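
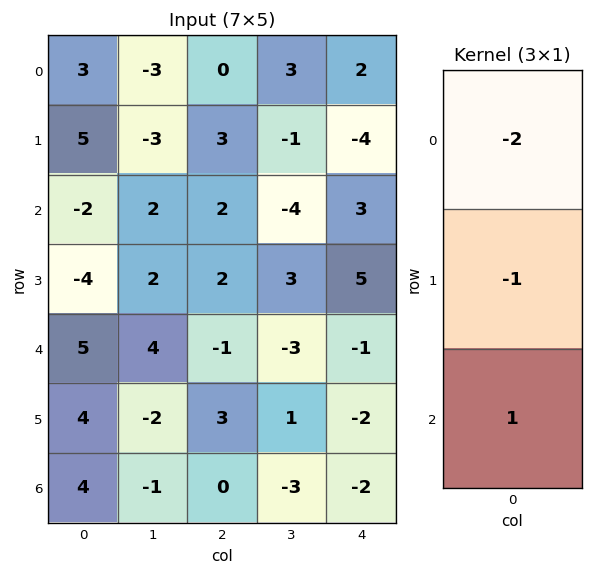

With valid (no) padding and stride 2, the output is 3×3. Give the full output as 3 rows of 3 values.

Output[0,0]: The receptive field on the input at this output position is [3 / 5 / -2]. Elementwise product with the kernel and sum: 3·-2 + 5·-1 + -2·1.

-13 -1 3
13 -7 -12
-10 -1 2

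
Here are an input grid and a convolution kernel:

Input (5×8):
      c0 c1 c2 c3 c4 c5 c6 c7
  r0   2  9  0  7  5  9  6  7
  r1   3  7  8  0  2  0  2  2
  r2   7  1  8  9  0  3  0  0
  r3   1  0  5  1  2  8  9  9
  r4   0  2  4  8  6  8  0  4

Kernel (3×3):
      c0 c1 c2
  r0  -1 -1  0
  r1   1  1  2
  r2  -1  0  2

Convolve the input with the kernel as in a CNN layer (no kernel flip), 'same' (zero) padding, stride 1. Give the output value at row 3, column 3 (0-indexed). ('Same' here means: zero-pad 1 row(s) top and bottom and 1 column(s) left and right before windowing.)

1

The receptive field on the zero-padded input at this output position is [8 9 0 / 5 1 2 / 4 8 6]. Elementwise product with the kernel and sum: 8·-1 + 9·-1 + 5·1 + 1·1 + 2·2 + 4·-1 + 6·2.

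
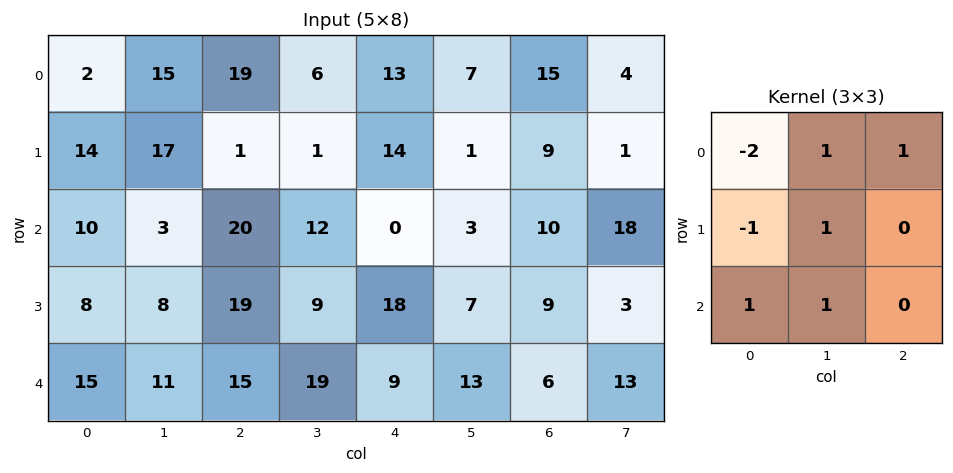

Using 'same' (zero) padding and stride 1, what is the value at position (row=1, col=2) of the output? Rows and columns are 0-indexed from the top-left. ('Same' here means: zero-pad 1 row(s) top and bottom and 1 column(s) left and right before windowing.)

2

The receptive field on the zero-padded input at this output position is [15 19 6 / 17 1 1 / 3 20 12]. Elementwise product with the kernel and sum: 15·-2 + 19·1 + 6·1 + 17·-1 + 1·1 + 3·1 + 20·1.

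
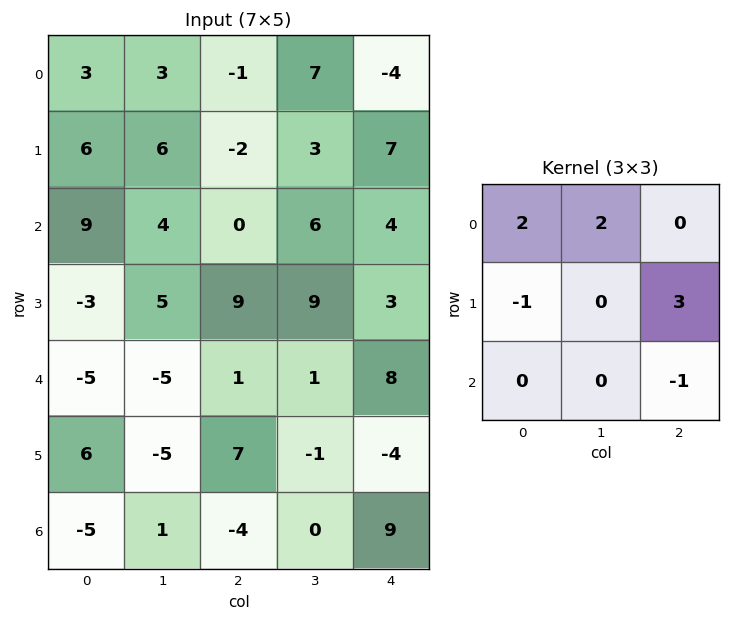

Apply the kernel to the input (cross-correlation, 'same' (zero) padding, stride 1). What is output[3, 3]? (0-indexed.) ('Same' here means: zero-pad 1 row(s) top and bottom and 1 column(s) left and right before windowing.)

The receptive field on the zero-padded input at this output position is [0 6 4 / 9 9 3 / 1 1 8]. Elementwise product with the kernel and sum: 0·2 + 6·2 + 9·-1 + 3·3 + 8·-1.

4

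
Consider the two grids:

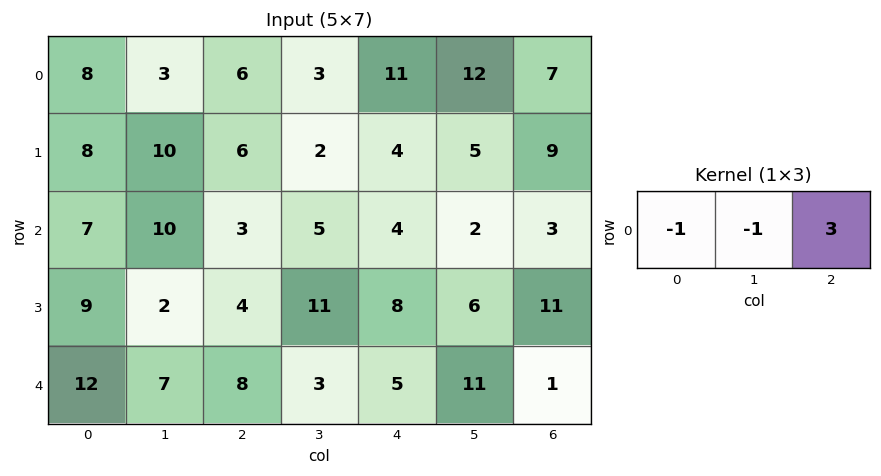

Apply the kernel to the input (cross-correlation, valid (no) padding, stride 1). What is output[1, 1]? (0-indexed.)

-10

The receptive field on the input at this output position is [10 6 2]. Elementwise product with the kernel and sum: 10·-1 + 6·-1 + 2·3.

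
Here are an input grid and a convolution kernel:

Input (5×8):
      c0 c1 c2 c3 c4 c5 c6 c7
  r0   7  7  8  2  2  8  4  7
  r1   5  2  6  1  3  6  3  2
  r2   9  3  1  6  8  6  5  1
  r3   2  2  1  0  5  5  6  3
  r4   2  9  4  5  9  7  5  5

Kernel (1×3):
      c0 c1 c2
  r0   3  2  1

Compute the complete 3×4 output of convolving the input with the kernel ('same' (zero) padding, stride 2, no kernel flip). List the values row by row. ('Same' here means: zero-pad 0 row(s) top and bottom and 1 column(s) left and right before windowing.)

Output[0,0]: The receptive field on the zero-padded input at this output position is [0 7 7]. Elementwise product with the kernel and sum: 0·3 + 7·2 + 7·1.

21 39 18 39
21 17 40 29
13 40 40 36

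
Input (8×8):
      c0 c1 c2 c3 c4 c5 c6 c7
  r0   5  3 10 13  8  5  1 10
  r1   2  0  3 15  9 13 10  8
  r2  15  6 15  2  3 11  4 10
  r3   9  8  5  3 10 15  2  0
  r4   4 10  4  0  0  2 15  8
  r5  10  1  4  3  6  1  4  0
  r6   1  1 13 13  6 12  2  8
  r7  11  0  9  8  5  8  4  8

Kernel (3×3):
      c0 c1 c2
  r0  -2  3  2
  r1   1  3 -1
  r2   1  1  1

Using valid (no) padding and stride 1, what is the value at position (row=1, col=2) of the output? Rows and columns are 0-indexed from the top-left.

The receptive field on the input at this output position is [3 15 9 / 15 2 3 / 5 3 10]. Elementwise product with the kernel and sum: 3·-2 + 15·3 + 9·2 + 15·1 + 2·3 + 3·-1 + 5·1 + 3·1 + 10·1.

93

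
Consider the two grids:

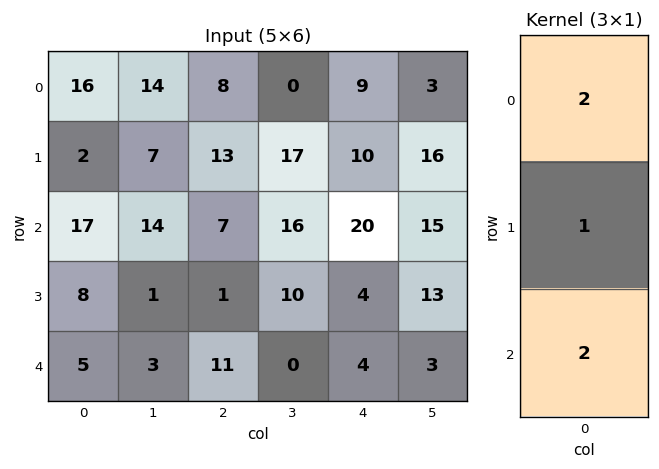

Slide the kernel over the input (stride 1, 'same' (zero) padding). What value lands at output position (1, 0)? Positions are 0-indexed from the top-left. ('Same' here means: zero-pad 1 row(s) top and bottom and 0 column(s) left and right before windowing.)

The receptive field on the zero-padded input at this output position is [16 / 2 / 17]. Elementwise product with the kernel and sum: 16·2 + 2·1 + 17·2.

68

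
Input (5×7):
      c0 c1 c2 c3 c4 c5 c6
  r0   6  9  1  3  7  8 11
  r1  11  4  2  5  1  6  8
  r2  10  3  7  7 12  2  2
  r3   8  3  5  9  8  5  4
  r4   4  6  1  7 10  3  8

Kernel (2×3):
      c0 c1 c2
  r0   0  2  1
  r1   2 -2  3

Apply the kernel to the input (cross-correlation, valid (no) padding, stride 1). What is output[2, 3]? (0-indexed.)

43

The receptive field on the input at this output position is [7 12 2 / 9 8 5]. Elementwise product with the kernel and sum: 12·2 + 2·1 + 9·2 + 8·-2 + 5·3.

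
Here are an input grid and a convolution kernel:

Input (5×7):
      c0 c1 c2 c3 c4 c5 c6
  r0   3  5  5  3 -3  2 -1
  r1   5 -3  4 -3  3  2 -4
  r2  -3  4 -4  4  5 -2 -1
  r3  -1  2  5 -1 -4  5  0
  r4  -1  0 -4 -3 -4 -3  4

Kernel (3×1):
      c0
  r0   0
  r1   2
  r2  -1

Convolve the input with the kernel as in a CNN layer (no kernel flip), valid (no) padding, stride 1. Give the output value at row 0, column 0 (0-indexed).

The receptive field on the input at this output position is [3 / 5 / -3]. Elementwise product with the kernel and sum: 5·2 + -3·-1.

13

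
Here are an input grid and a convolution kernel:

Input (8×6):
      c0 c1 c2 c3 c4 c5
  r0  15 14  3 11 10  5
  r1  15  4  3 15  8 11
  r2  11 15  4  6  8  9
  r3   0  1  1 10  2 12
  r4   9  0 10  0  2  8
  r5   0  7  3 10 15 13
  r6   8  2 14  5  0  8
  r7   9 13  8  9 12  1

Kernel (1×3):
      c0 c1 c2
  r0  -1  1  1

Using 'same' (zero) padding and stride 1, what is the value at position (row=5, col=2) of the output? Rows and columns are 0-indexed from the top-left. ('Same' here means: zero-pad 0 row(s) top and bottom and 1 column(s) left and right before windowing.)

6

The receptive field on the zero-padded input at this output position is [7 3 10]. Elementwise product with the kernel and sum: 7·-1 + 3·1 + 10·1.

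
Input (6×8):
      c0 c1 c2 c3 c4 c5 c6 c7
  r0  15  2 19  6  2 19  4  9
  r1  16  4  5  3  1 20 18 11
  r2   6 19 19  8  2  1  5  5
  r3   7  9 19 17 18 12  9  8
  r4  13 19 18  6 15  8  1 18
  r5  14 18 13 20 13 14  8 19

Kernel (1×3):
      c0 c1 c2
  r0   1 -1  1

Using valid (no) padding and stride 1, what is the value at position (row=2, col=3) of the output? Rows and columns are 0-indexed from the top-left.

The receptive field on the input at this output position is [8 2 1]. Elementwise product with the kernel and sum: 8·1 + 2·-1 + 1·1.

7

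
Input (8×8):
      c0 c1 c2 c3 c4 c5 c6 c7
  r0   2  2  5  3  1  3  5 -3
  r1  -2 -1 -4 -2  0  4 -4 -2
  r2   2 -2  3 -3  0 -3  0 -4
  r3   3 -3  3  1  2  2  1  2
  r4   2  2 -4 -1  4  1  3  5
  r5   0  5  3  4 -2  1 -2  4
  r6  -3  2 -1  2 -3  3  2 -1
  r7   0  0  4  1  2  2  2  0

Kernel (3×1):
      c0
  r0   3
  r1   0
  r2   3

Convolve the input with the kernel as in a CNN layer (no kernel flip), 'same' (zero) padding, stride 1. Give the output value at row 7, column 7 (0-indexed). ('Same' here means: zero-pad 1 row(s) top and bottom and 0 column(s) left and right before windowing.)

The receptive field on the zero-padded input at this output position is [-1 / 0 / 0]. Elementwise product with the kernel and sum: -1·3 + 0·3.

-3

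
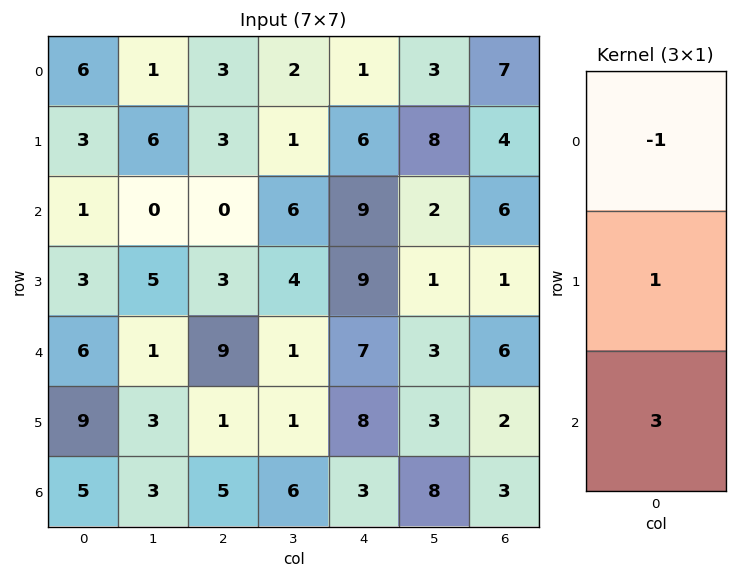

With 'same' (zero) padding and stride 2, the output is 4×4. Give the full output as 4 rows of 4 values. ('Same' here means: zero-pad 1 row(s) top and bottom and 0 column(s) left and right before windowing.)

15 12 19 19
7 6 30 5
30 9 22 11
-4 4 -5 1

Output[0,0]: The receptive field on the zero-padded input at this output position is [0 / 6 / 3]. Elementwise product with the kernel and sum: 0·-1 + 6·1 + 3·3.
Output[0,1]: The receptive field on the zero-padded input at this output position is [0 / 3 / 3]. Elementwise product with the kernel and sum: 0·-1 + 3·1 + 3·3.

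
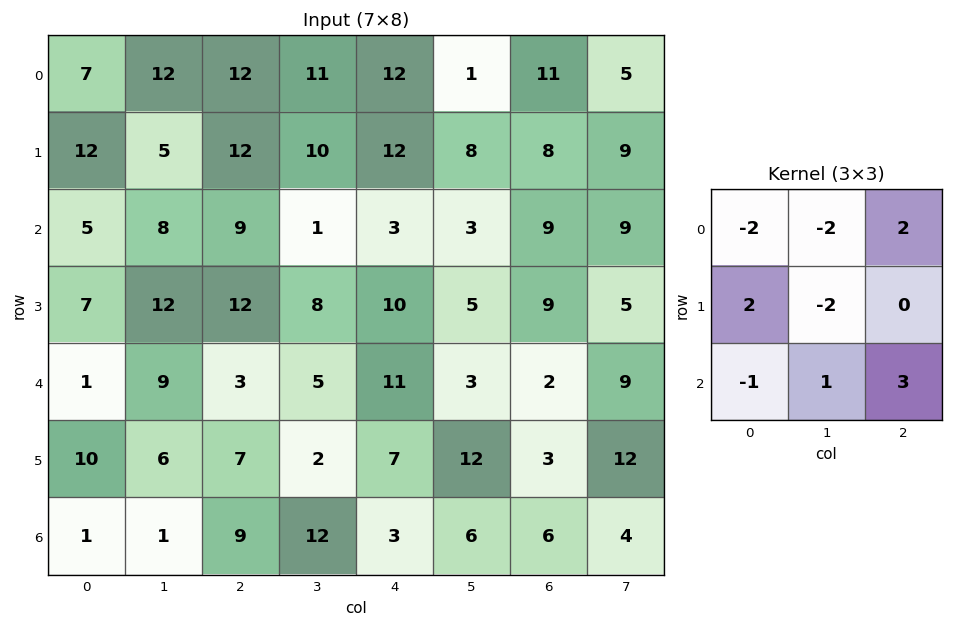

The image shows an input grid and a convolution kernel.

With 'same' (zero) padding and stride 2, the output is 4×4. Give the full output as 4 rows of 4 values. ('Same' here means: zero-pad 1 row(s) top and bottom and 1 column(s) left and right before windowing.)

13 37 24 7
19 8 -15 -7
36 -13 3 11
-10 -38 24 -6

Output[0,0]: The receptive field on the zero-padded input at this output position is [0 0 0 / 0 7 12 / 0 12 5]. Elementwise product with the kernel and sum: 0·-2 + 0·-2 + 0·2 + 0·2 + 7·-2 + 0·-1 + 12·1 + 5·3.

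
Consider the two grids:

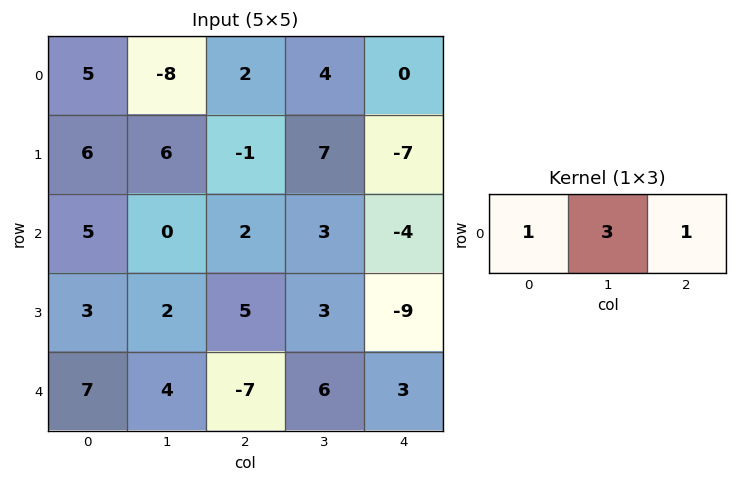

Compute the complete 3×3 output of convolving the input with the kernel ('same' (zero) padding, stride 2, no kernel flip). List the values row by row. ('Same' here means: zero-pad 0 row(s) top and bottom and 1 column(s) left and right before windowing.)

Output[0,0]: The receptive field on the zero-padded input at this output position is [0 5 -8]. Elementwise product with the kernel and sum: 0·1 + 5·3 + -8·1.
Output[0,1]: The receptive field on the zero-padded input at this output position is [-8 2 4]. Elementwise product with the kernel and sum: -8·1 + 2·3 + 4·1.

7 2 4
15 9 -9
25 -11 15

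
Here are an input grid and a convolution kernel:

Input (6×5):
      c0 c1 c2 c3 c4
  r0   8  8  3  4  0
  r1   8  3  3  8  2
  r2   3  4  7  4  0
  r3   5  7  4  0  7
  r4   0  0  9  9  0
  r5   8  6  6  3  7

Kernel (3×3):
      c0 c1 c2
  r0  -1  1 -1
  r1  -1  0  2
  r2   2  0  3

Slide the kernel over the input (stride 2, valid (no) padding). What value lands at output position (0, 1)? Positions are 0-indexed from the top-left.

16

The receptive field on the input at this output position is [3 4 0 / 3 8 2 / 7 4 0]. Elementwise product with the kernel and sum: 3·-1 + 4·1 + 0·-1 + 3·-1 + 2·2 + 7·2 + 0·3.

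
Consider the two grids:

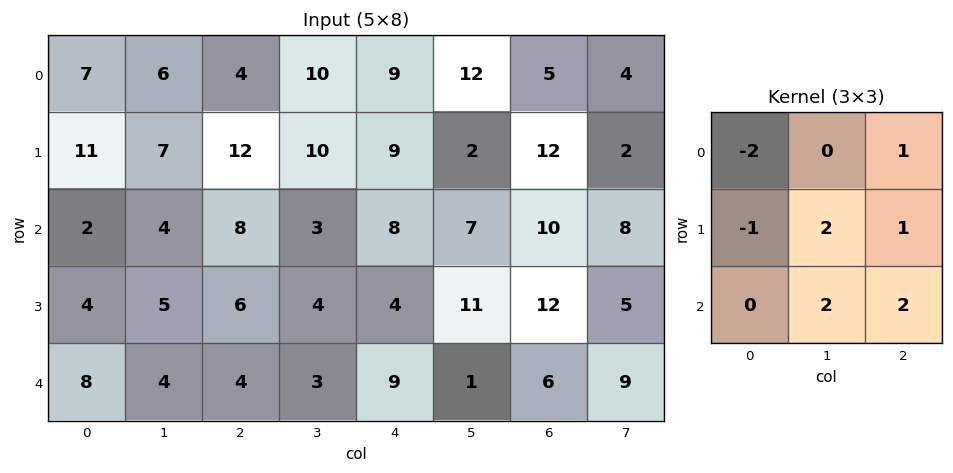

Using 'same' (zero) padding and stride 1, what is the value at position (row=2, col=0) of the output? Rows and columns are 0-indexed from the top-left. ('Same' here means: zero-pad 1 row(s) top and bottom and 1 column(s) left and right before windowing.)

33

The receptive field on the zero-padded input at this output position is [0 11 7 / 0 2 4 / 0 4 5]. Elementwise product with the kernel and sum: 0·-2 + 7·1 + 0·-1 + 2·2 + 4·1 + 4·2 + 5·2.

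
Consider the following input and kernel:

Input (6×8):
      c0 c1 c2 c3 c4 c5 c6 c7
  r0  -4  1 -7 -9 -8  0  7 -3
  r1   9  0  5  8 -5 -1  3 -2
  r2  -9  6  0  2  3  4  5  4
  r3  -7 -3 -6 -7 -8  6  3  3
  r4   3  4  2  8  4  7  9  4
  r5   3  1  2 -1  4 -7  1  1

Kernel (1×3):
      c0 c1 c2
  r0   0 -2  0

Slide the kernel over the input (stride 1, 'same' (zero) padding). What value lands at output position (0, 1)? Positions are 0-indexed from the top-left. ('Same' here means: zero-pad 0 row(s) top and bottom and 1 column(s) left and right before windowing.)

-2

The receptive field on the zero-padded input at this output position is [-4 1 -7]. Elementwise product with the kernel and sum: 1·-2.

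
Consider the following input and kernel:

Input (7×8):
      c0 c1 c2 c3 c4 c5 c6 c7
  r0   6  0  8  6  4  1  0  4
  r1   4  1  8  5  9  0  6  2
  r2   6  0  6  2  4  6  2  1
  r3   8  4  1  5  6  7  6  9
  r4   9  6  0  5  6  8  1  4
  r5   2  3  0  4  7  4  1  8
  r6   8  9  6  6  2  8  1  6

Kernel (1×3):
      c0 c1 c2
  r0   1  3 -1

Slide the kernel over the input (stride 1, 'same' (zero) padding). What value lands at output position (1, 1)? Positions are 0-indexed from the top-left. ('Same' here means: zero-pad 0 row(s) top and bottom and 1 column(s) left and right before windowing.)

The receptive field on the zero-padded input at this output position is [4 1 8]. Elementwise product with the kernel and sum: 4·1 + 1·3 + 8·-1.

-1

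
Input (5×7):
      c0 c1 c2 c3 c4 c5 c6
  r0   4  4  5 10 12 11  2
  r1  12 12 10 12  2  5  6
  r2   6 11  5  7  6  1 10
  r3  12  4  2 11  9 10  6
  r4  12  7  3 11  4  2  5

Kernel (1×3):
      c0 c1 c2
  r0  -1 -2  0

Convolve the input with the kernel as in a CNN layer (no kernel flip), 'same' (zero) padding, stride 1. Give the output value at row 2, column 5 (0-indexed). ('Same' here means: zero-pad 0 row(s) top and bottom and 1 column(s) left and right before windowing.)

-8

The receptive field on the zero-padded input at this output position is [6 1 10]. Elementwise product with the kernel and sum: 6·-1 + 1·-2.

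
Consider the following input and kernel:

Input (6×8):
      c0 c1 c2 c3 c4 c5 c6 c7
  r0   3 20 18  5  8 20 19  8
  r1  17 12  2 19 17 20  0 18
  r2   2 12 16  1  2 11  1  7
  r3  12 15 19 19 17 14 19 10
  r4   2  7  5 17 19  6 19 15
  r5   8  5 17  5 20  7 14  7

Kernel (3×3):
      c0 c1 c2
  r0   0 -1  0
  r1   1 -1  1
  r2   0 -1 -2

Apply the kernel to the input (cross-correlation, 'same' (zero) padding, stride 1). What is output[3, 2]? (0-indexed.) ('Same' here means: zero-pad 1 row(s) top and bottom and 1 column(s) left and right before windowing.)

The receptive field on the zero-padded input at this output position is [12 16 1 / 15 19 19 / 7 5 17]. Elementwise product with the kernel and sum: 16·-1 + 15·1 + 19·-1 + 19·1 + 5·-1 + 17·-2.

-40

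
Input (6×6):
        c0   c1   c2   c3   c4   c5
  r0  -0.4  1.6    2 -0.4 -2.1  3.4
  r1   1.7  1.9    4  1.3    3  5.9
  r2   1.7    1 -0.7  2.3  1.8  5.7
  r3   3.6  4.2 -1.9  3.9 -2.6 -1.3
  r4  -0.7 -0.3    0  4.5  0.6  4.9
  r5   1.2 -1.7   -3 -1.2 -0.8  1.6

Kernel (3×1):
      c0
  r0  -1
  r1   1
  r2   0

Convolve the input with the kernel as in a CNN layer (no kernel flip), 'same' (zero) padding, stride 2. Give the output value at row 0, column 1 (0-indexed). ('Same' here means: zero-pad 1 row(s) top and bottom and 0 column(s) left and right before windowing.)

The receptive field on the zero-padded input at this output position is [0 / 2 / 4]. Elementwise product with the kernel and sum: 0·-1 + 2·1.

2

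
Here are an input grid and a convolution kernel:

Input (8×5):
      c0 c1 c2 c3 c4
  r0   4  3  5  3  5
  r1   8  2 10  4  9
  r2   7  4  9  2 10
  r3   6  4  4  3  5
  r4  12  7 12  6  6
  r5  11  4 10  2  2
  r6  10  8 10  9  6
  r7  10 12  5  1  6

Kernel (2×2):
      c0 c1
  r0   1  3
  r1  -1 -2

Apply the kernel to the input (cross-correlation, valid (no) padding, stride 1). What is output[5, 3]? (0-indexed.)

-13

The receptive field on the input at this output position is [2 2 / 9 6]. Elementwise product with the kernel and sum: 2·1 + 2·3 + 9·-1 + 6·-2.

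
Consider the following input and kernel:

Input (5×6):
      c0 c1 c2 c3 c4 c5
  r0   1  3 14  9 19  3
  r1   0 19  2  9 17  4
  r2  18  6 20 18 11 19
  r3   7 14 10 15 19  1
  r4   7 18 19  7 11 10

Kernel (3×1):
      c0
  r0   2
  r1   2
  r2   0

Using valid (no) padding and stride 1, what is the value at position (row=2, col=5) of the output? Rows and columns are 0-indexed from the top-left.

The receptive field on the input at this output position is [19 / 1 / 10]. Elementwise product with the kernel and sum: 19·2 + 1·2.

40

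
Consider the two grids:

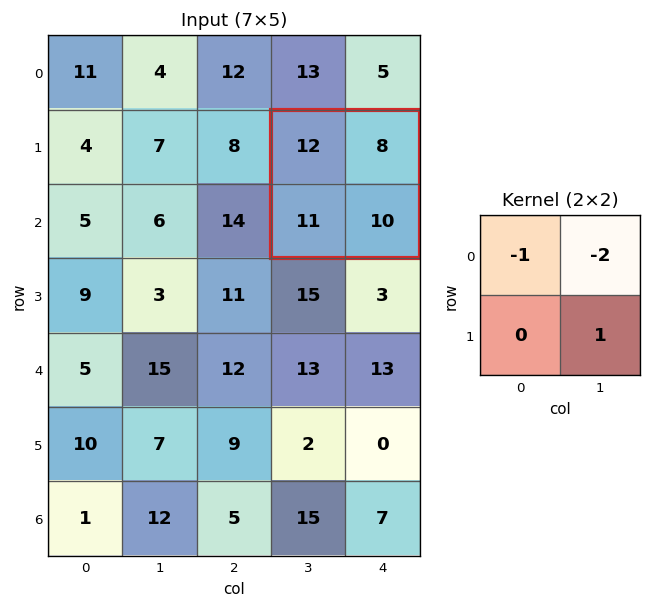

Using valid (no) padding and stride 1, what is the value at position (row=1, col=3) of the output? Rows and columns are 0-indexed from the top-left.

-18

The receptive field on the input at this output position is [12 8 / 11 10]. Elementwise product with the kernel and sum: 12·-1 + 8·-2 + 10·1.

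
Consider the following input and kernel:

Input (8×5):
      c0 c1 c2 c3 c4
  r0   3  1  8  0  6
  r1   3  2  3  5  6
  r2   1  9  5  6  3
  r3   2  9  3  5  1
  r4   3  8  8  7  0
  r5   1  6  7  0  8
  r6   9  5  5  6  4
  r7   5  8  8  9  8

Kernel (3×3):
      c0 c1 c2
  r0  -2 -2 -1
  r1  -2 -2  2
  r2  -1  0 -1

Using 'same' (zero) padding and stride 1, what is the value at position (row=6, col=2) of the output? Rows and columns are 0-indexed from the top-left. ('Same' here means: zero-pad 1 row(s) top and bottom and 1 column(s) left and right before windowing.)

-51

The receptive field on the zero-padded input at this output position is [6 7 0 / 5 5 6 / 8 8 9]. Elementwise product with the kernel and sum: 6·-2 + 7·-2 + 0·-1 + 5·-2 + 5·-2 + 6·2 + 8·-1 + 9·-1.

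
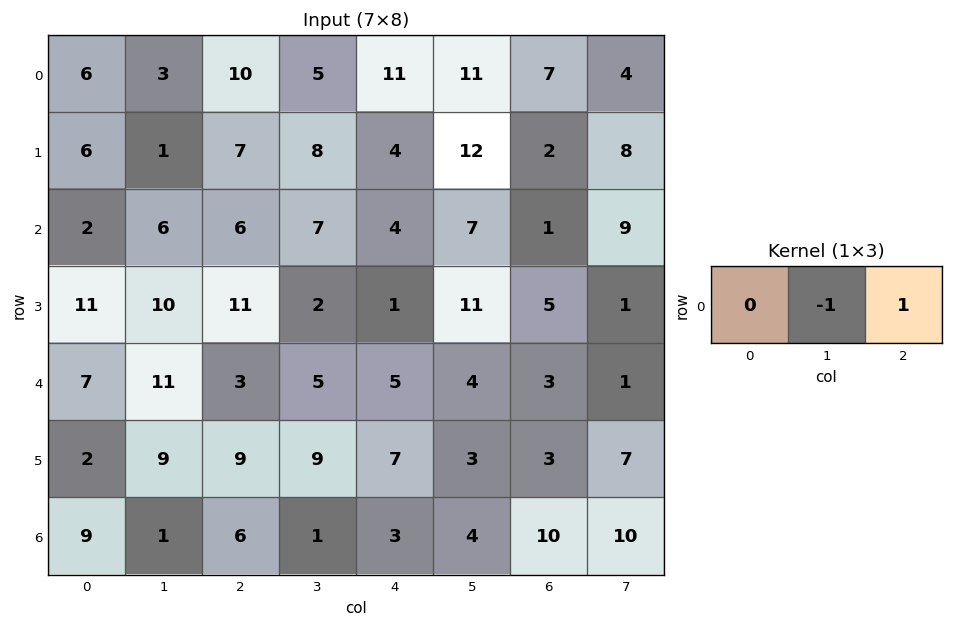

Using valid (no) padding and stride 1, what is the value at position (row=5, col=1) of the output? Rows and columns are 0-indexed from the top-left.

The receptive field on the input at this output position is [9 9 9]. Elementwise product with the kernel and sum: 9·-1 + 9·1.

0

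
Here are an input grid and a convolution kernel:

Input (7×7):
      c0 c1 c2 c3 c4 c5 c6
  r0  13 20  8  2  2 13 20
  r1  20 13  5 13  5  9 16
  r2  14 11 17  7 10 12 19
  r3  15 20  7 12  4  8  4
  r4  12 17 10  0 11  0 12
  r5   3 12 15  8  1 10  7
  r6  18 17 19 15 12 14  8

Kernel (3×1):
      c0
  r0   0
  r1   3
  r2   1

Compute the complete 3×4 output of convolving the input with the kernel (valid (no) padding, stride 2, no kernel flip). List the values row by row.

Output[0,0]: The receptive field on the input at this output position is [13 / 20 / 14]. Elementwise product with the kernel and sum: 20·3 + 14·1.

74 32 25 67
57 31 23 24
27 64 15 29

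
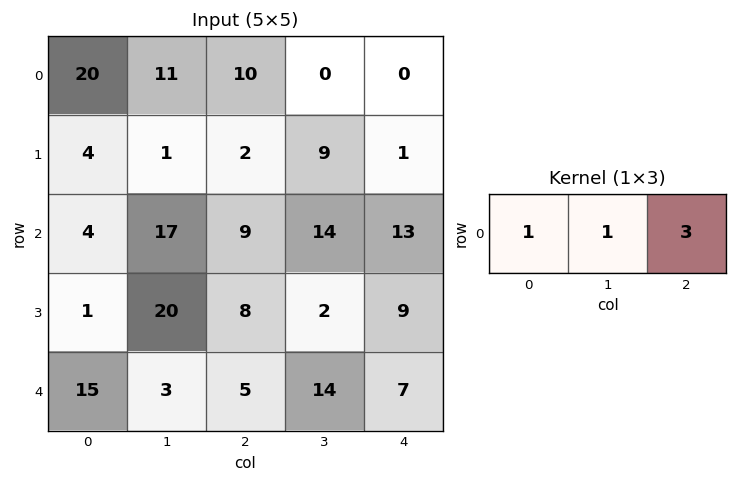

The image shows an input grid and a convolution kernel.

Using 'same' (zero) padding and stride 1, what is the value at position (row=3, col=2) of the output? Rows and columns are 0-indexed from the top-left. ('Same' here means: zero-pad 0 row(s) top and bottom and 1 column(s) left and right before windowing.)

The receptive field on the zero-padded input at this output position is [20 8 2]. Elementwise product with the kernel and sum: 20·1 + 8·1 + 2·3.

34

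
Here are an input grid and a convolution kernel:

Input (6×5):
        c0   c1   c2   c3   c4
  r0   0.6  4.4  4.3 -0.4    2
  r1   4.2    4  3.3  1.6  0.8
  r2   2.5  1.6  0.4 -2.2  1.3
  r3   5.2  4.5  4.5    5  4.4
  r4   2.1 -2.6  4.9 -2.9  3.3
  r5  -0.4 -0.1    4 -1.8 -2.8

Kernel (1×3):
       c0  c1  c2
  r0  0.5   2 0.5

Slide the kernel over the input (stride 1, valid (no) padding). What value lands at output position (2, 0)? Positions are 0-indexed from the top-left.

The receptive field on the input at this output position is [2.5 1.6 0.4]. Elementwise product with the kernel and sum: 2.5·0.5 + 1.6·2 + 0.4·0.5.

4.65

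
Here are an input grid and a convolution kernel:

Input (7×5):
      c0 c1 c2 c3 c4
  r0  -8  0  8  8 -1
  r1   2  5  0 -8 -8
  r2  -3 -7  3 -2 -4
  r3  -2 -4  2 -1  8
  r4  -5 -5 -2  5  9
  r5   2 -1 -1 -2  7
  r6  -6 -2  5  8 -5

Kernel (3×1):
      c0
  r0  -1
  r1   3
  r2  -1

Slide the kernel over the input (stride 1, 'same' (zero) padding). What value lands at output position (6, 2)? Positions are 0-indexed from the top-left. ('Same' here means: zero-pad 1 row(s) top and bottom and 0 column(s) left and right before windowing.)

16

The receptive field on the zero-padded input at this output position is [-1 / 5 / 0]. Elementwise product with the kernel and sum: -1·-1 + 5·3 + 0·-1.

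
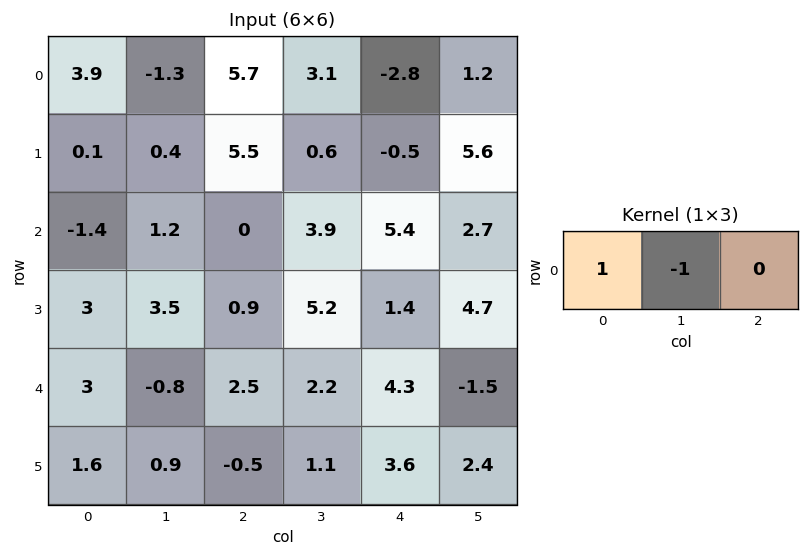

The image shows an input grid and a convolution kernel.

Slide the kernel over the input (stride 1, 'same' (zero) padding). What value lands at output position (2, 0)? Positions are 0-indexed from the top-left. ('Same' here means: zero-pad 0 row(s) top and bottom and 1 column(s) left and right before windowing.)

1.4

The receptive field on the zero-padded input at this output position is [0 -1.4 1.2]. Elementwise product with the kernel and sum: 0·1 + -1.4·-1.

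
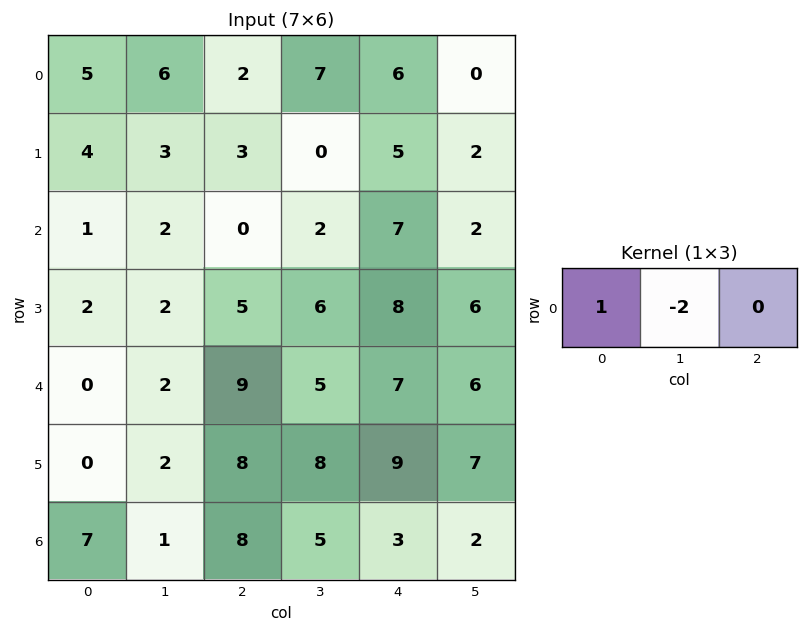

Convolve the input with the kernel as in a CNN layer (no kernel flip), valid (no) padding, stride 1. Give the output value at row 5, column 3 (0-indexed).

-10

The receptive field on the input at this output position is [8 9 7]. Elementwise product with the kernel and sum: 8·1 + 9·-2.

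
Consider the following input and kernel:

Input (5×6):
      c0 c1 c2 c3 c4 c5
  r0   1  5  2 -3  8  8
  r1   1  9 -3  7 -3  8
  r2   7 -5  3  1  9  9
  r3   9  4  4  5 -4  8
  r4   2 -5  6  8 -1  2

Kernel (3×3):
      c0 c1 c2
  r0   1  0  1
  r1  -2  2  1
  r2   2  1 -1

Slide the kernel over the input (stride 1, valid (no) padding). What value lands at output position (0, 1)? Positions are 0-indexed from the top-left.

The receptive field on the input at this output position is [5 2 -3 / 9 -3 7 / -5 3 1]. Elementwise product with the kernel and sum: 5·1 + -3·1 + 9·-2 + -3·2 + 7·1 + -5·2 + 3·1 + 1·-1.

-23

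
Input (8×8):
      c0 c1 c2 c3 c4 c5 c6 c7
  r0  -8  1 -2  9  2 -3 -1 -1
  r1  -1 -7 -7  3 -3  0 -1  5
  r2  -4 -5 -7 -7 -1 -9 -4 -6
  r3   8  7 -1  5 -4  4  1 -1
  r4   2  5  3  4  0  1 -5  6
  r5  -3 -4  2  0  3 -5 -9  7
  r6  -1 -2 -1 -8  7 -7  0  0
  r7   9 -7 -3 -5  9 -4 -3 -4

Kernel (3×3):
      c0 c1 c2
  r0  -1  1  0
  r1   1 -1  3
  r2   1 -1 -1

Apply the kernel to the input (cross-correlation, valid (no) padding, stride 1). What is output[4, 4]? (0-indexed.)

-4

The receptive field on the input at this output position is [0 1 -5 / 3 -5 -9 / 7 -7 0]. Elementwise product with the kernel and sum: 0·-1 + 1·1 + 3·1 + -5·-1 + -9·3 + 7·1 + -7·-1 + 0·-1.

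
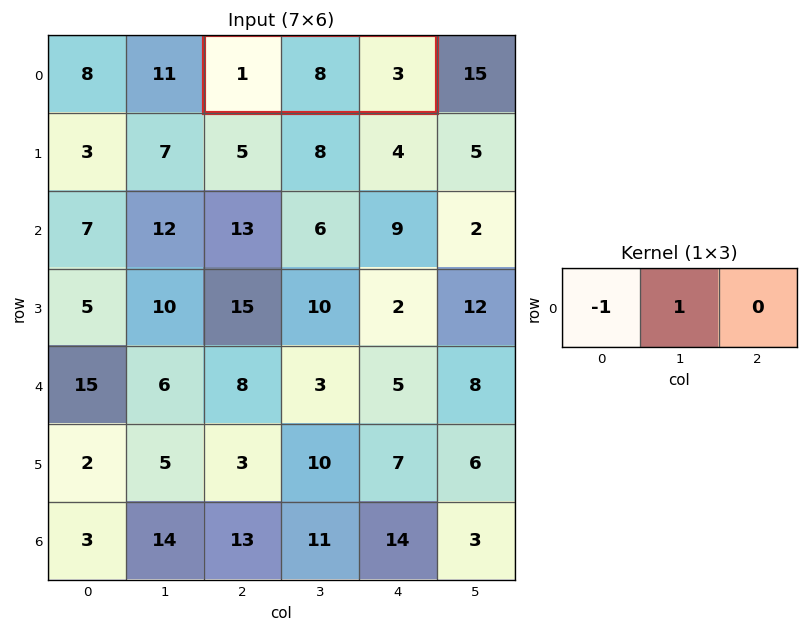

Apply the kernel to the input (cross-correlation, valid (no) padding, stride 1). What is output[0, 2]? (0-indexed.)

The receptive field on the input at this output position is [1 8 3]. Elementwise product with the kernel and sum: 1·-1 + 8·1.

7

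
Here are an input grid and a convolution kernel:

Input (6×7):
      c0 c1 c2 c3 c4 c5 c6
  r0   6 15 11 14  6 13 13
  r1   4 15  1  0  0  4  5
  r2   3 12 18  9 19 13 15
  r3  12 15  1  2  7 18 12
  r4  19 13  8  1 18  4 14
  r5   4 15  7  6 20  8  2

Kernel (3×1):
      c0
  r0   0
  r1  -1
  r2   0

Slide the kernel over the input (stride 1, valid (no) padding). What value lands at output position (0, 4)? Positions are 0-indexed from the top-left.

0

The receptive field on the input at this output position is [6 / 0 / 19]. Elementwise product with the kernel and sum: 0·-1.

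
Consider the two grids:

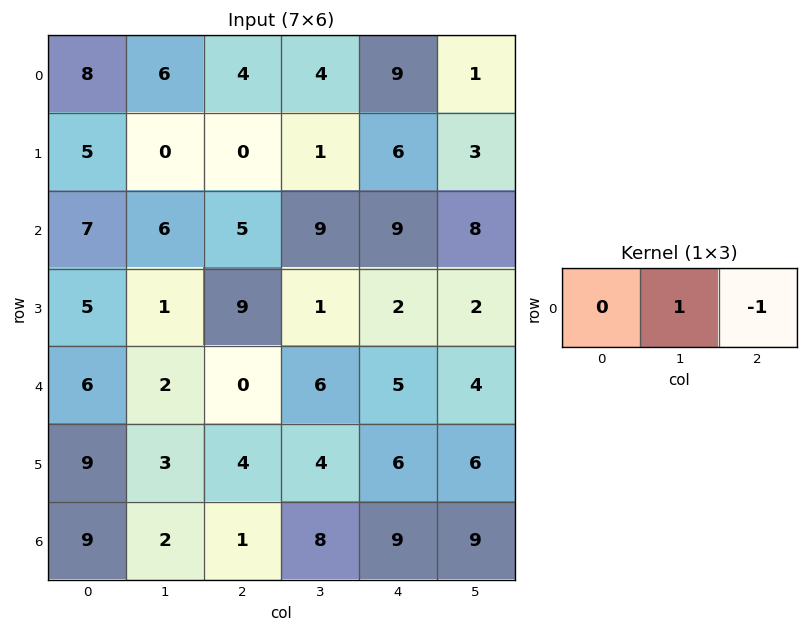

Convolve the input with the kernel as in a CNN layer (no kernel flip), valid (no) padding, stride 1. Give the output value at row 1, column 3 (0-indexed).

3

The receptive field on the input at this output position is [1 6 3]. Elementwise product with the kernel and sum: 6·1 + 3·-1.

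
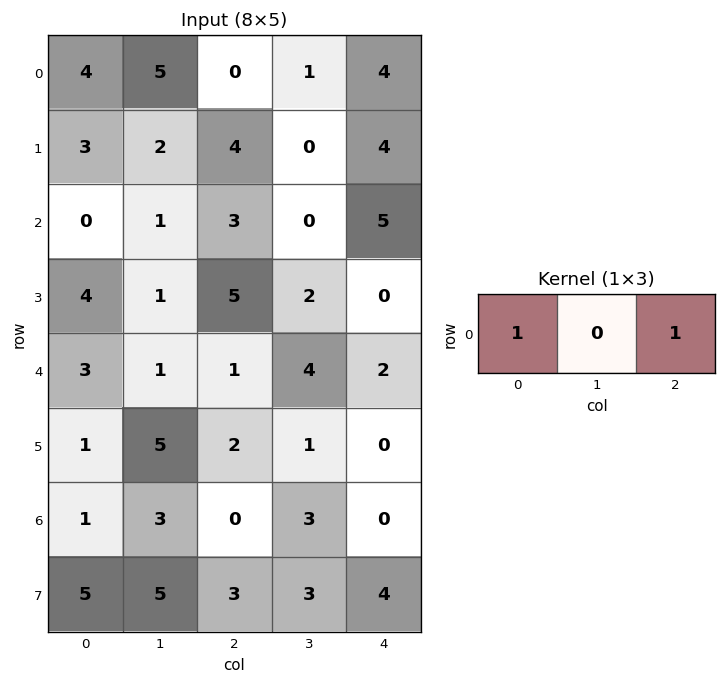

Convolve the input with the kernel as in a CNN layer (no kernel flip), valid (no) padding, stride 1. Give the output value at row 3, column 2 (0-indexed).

5

The receptive field on the input at this output position is [5 2 0]. Elementwise product with the kernel and sum: 5·1 + 0·1.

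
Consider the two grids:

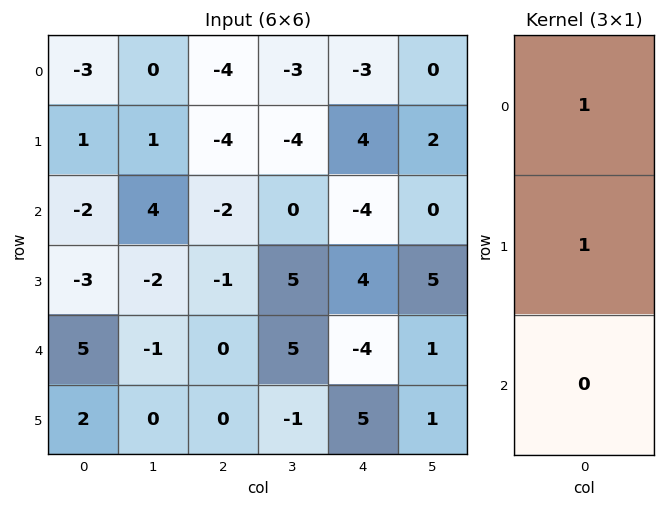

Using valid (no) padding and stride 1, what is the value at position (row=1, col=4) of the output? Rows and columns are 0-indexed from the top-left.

The receptive field on the input at this output position is [4 / -4 / 4]. Elementwise product with the kernel and sum: 4·1 + -4·1.

0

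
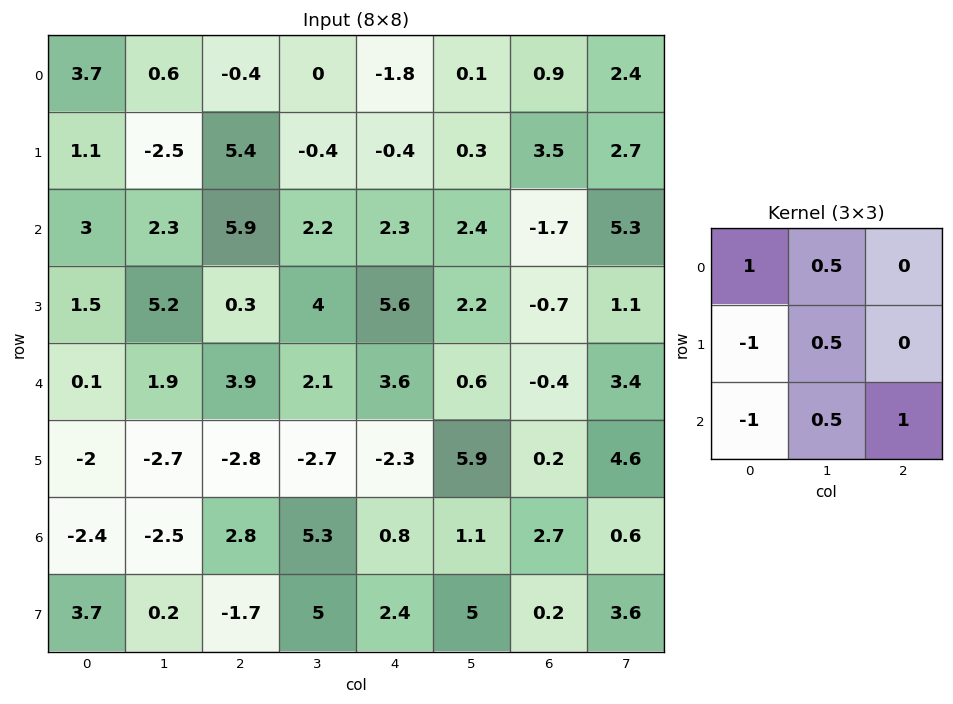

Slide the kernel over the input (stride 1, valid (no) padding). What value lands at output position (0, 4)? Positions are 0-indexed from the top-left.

-4

The receptive field on the input at this output position is [-1.8 0.1 0.9 / -0.4 0.3 3.5 / 2.3 2.4 -1.7]. Elementwise product with the kernel and sum: -1.8·1 + 0.1·0.5 + -0.4·-1 + 0.3·0.5 + 2.3·-1 + 2.4·0.5 + -1.7·1.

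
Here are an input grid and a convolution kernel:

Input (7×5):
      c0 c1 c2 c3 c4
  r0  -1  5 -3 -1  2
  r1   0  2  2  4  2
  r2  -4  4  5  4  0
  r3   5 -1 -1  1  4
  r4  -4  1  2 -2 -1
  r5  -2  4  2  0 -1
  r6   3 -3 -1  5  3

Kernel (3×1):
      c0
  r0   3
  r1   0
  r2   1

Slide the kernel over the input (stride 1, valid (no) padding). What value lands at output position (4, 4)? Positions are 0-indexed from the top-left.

The receptive field on the input at this output position is [-1 / -1 / 3]. Elementwise product with the kernel and sum: -1·3 + 3·1.

0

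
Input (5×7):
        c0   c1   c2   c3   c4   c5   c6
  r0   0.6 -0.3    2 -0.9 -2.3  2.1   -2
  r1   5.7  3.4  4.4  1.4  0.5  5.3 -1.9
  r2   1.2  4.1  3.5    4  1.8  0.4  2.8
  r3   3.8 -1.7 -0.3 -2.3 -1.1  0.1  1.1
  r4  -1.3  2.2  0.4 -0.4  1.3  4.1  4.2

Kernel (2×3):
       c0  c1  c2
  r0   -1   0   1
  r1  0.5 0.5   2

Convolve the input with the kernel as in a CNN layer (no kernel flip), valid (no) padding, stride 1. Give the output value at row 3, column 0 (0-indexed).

The receptive field on the input at this output position is [3.8 -1.7 -0.3 / -1.3 2.2 0.4]. Elementwise product with the kernel and sum: 3.8·-1 + -0.3·1 + -1.3·0.5 + 2.2·0.5 + 0.4·2.

-2.85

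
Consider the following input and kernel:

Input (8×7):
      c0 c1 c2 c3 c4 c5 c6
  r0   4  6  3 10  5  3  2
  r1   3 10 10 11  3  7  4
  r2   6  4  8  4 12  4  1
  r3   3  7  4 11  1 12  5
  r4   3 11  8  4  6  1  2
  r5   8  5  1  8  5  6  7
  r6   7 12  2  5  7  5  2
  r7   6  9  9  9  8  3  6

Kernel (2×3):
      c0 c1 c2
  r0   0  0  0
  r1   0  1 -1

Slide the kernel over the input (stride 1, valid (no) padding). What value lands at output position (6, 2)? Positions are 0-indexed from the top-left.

1

The receptive field on the input at this output position is [2 5 7 / 9 9 8]. Elementwise product with the kernel and sum: 9·1 + 8·-1.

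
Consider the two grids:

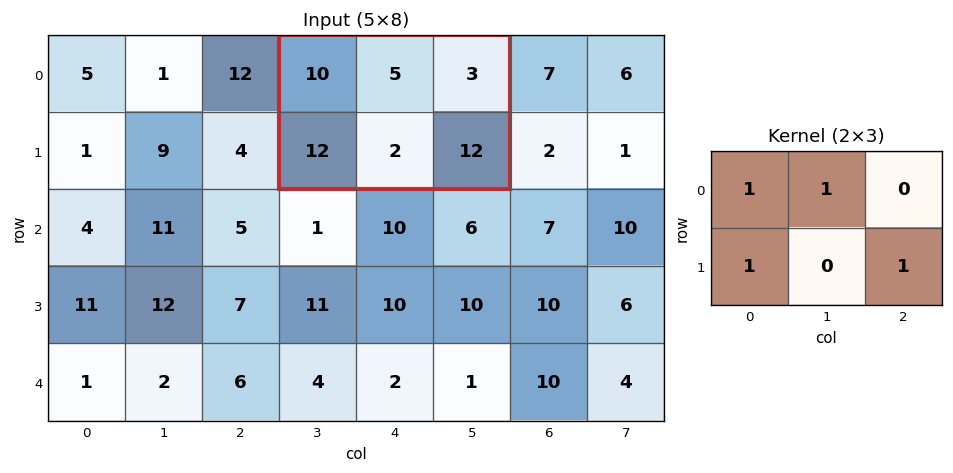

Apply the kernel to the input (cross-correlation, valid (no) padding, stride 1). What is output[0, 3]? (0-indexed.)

The receptive field on the input at this output position is [10 5 3 / 12 2 12]. Elementwise product with the kernel and sum: 10·1 + 5·1 + 12·1 + 12·1.

39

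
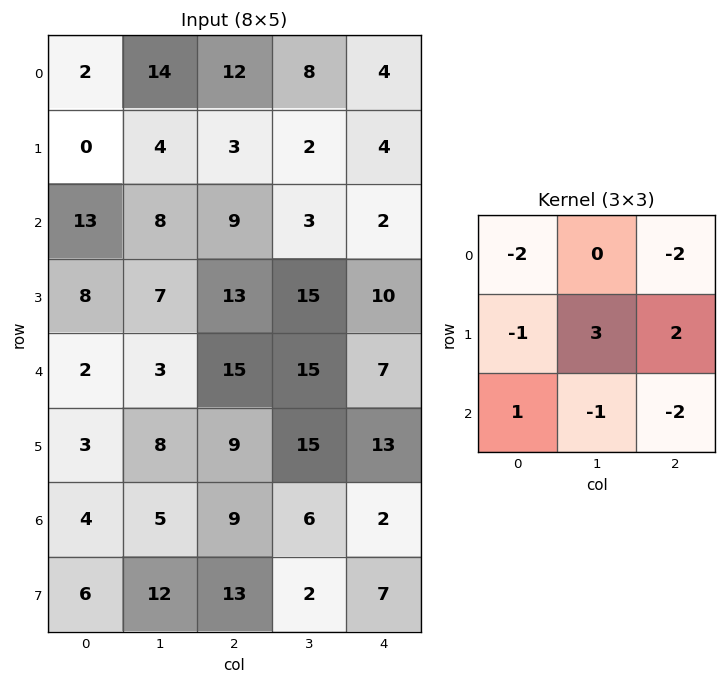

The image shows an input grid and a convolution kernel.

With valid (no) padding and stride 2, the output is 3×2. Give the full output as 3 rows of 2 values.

Output[0,0]: The receptive field on the input at this output position is [2 14 12 / 0 4 3 / 13 8 9]. Elementwise product with the kernel and sum: 2·-2 + 12·-2 + 0·-1 + 4·3 + 3·2 + 13·1 + 8·-1 + 9·-2.

-23 -19
-36 16
-14 17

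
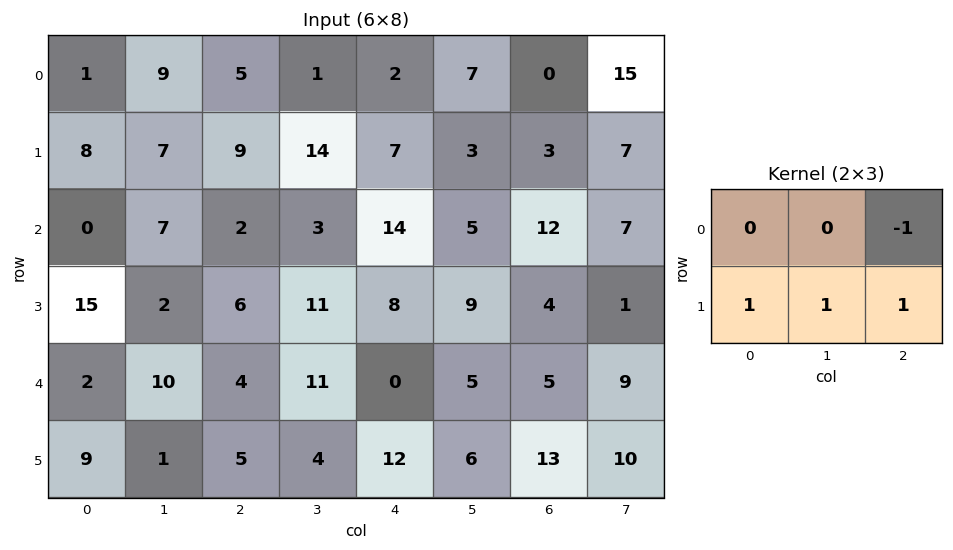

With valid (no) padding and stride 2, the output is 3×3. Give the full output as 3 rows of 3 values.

19 28 13
21 11 9
11 21 26

Output[0,0]: The receptive field on the input at this output position is [1 9 5 / 8 7 9]. Elementwise product with the kernel and sum: 5·-1 + 8·1 + 7·1 + 9·1.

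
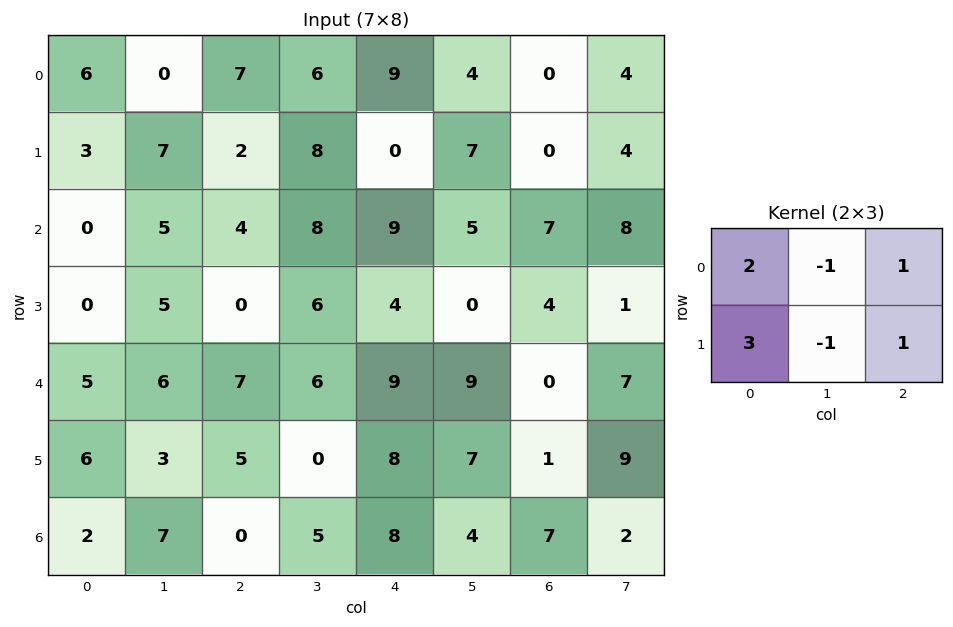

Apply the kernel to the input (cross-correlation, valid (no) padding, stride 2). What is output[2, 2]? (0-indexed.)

The receptive field on the input at this output position is [9 9 0 / 8 7 1]. Elementwise product with the kernel and sum: 9·2 + 9·-1 + 0·1 + 8·3 + 7·-1 + 1·1.

27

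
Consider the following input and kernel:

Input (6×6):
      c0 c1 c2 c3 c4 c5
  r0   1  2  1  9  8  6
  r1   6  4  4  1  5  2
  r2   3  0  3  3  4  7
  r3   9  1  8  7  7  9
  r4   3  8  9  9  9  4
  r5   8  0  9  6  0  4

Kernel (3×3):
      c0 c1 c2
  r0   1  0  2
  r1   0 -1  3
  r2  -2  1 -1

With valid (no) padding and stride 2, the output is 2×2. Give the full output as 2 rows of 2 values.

2 24
25 7

Output[0,0]: The receptive field on the input at this output position is [1 2 1 / 6 4 4 / 3 0 3]. Elementwise product with the kernel and sum: 1·1 + 1·2 + 4·-1 + 4·3 + 3·-2 + 0·1 + 3·-1.
Output[0,1]: The receptive field on the input at this output position is [1 9 8 / 4 1 5 / 3 3 4]. Elementwise product with the kernel and sum: 1·1 + 8·2 + 1·-1 + 5·3 + 3·-2 + 3·1 + 4·-1.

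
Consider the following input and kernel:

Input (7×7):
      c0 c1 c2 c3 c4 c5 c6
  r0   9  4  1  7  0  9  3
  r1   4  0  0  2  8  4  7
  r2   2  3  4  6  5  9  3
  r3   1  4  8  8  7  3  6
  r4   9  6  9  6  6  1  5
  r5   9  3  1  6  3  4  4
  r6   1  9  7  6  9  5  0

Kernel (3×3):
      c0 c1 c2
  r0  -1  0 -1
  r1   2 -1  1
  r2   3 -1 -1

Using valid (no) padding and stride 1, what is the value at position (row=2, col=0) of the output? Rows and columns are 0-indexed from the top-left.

The receptive field on the input at this output position is [2 3 4 / 1 4 8 / 9 6 9]. Elementwise product with the kernel and sum: 2·-1 + 4·-1 + 1·2 + 4·-1 + 8·1 + 9·3 + 6·-1 + 9·-1.

12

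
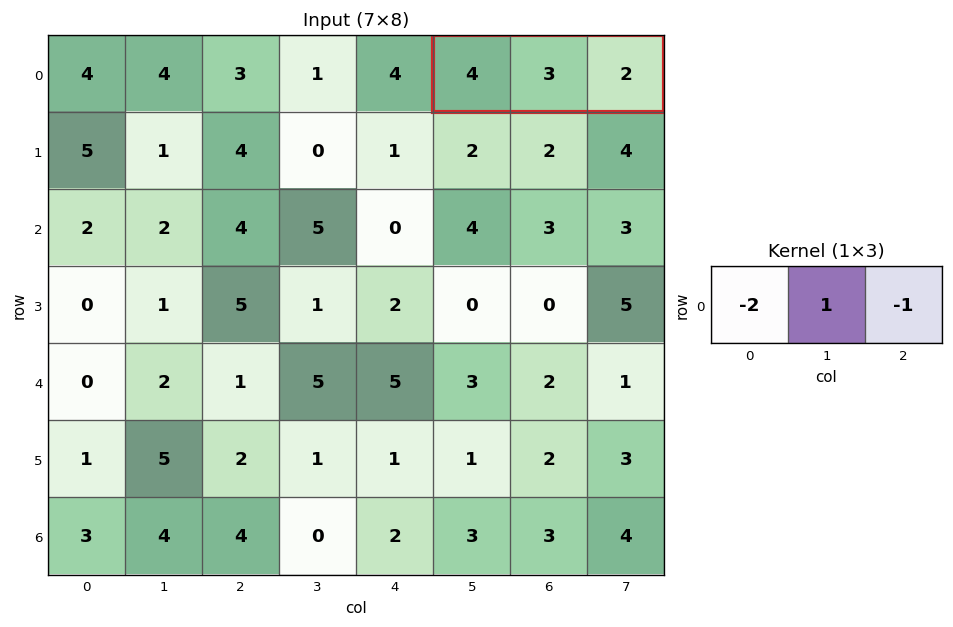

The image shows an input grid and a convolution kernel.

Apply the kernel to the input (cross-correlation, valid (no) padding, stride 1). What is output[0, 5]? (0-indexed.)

-7

The receptive field on the input at this output position is [4 3 2]. Elementwise product with the kernel and sum: 4·-2 + 3·1 + 2·-1.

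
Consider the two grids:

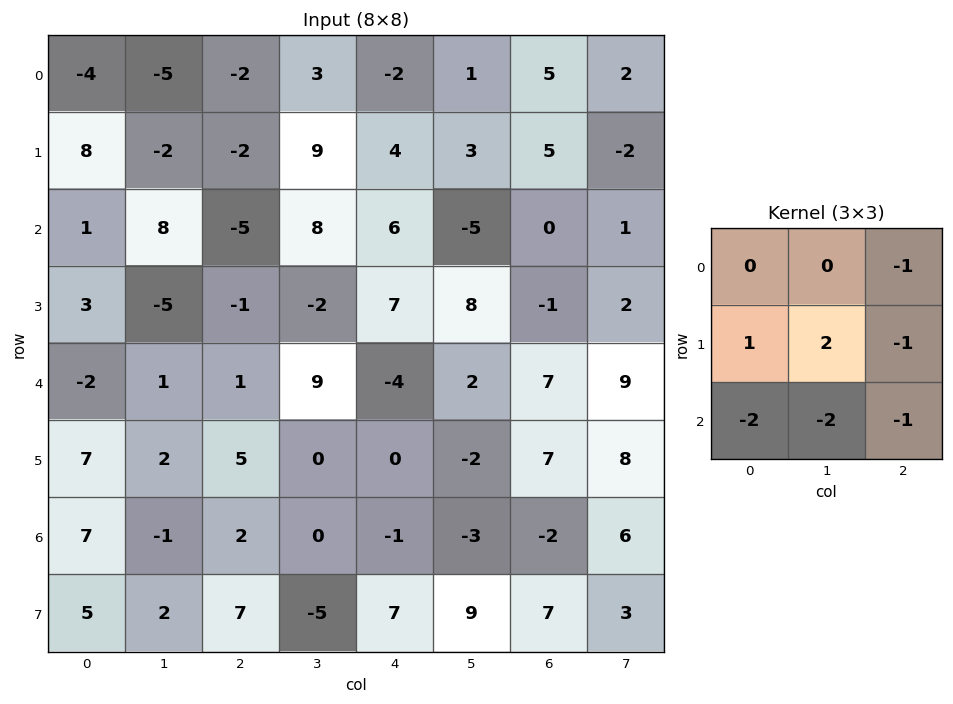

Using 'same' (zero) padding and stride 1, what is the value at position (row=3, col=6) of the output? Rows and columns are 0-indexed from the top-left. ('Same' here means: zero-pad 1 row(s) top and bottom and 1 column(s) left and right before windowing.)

-24

The receptive field on the zero-padded input at this output position is [-5 0 1 / 8 -1 2 / 2 7 9]. Elementwise product with the kernel and sum: 1·-1 + 8·1 + -1·2 + 2·-1 + 2·-2 + 7·-2 + 9·-1.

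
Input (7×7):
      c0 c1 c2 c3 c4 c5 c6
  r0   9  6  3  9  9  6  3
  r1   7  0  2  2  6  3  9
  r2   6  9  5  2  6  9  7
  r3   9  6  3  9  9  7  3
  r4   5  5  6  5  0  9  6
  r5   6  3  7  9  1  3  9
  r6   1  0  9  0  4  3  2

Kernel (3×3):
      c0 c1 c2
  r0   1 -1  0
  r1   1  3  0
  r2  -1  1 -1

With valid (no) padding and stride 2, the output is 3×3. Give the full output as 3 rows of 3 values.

8 -7 14
18 32 30
5 22 -2

Output[0,0]: The receptive field on the input at this output position is [9 6 3 / 7 0 2 / 6 9 5]. Elementwise product with the kernel and sum: 9·1 + 6·-1 + 7·1 + 0·3 + 6·-1 + 9·1 + 5·-1.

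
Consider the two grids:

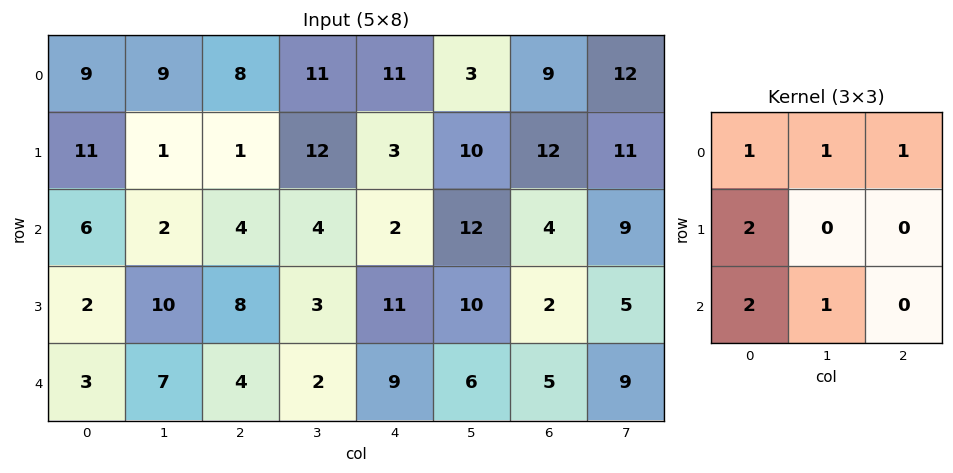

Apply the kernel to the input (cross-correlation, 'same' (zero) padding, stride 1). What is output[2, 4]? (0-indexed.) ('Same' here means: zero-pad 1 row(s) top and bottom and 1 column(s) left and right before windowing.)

The receptive field on the zero-padded input at this output position is [12 3 10 / 4 2 12 / 3 11 10]. Elementwise product with the kernel and sum: 12·1 + 3·1 + 10·1 + 4·2 + 3·2 + 11·1.

50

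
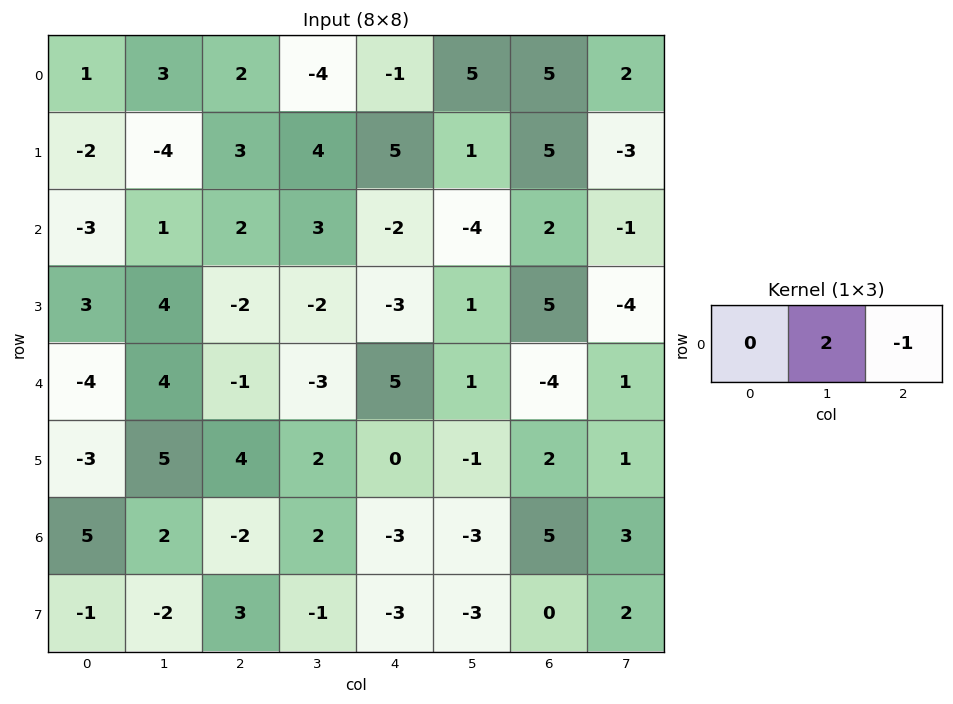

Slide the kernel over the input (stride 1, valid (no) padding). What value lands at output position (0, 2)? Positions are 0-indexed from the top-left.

-7

The receptive field on the input at this output position is [2 -4 -1]. Elementwise product with the kernel and sum: -4·2 + -1·-1.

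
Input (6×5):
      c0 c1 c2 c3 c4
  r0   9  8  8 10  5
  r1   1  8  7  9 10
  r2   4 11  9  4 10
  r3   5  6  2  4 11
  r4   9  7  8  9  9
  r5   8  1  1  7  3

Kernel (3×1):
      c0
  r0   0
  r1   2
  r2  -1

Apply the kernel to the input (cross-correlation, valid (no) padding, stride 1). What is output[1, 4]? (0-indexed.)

The receptive field on the input at this output position is [10 / 10 / 11]. Elementwise product with the kernel and sum: 10·2 + 11·-1.

9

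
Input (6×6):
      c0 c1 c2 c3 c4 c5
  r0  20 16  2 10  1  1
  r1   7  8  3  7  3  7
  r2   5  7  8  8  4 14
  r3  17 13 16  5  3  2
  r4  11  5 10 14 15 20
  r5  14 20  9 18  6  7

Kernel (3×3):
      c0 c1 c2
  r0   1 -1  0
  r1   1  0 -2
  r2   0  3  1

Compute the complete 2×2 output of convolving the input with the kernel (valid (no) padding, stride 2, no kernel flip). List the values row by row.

Output[0,0]: The receptive field on the input at this output position is [20 16 2 / 7 8 3 / 5 7 8]. Elementwise product with the kernel and sum: 20·1 + 16·-1 + 7·1 + 3·-2 + 7·3 + 8·1.

34 17
8 67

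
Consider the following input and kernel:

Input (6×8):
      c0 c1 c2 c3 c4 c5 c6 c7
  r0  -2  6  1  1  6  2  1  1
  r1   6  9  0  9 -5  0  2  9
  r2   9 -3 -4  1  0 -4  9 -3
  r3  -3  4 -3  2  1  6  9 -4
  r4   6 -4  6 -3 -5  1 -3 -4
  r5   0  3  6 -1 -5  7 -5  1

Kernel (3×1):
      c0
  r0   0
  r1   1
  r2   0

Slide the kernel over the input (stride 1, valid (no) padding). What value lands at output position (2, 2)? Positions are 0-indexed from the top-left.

The receptive field on the input at this output position is [-4 / -3 / 6]. Elementwise product with the kernel and sum: -3·1.

-3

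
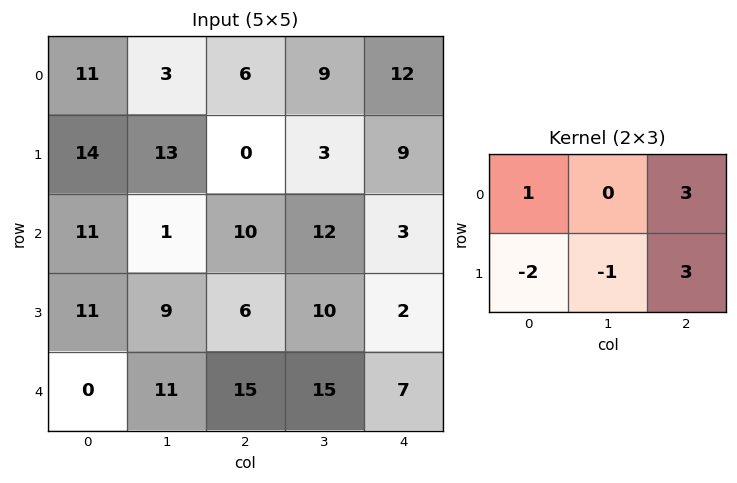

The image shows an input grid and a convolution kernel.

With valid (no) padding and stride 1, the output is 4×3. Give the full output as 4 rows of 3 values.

Output[0,0]: The receptive field on the input at this output position is [11 3 6 / 14 13 0]. Elementwise product with the kernel and sum: 11·1 + 6·3 + 14·-2 + 13·-1 + 0·3.

-12 13 66
21 46 4
28 43 3
63 47 -12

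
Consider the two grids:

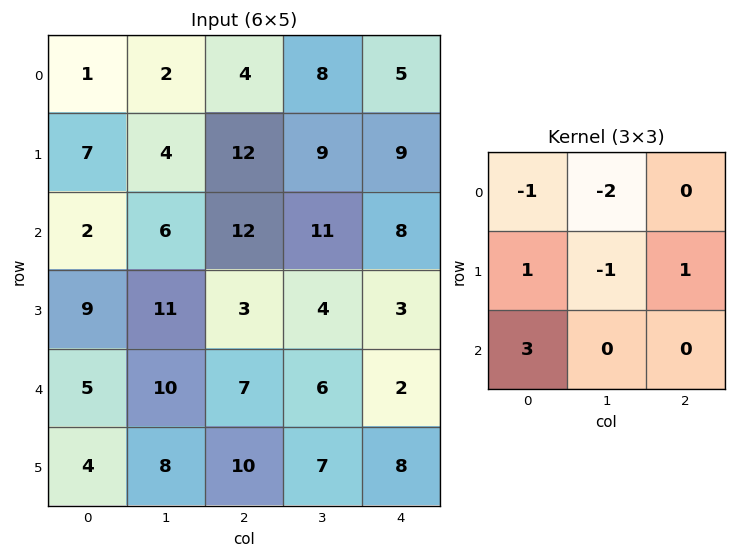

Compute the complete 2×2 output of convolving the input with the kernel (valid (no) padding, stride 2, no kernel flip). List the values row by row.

16 28
2 -11

Output[0,0]: The receptive field on the input at this output position is [1 2 4 / 7 4 12 / 2 6 12]. Elementwise product with the kernel and sum: 1·-1 + 2·-2 + 7·1 + 4·-1 + 12·1 + 2·3.
Output[0,1]: The receptive field on the input at this output position is [4 8 5 / 12 9 9 / 12 11 8]. Elementwise product with the kernel and sum: 4·-1 + 8·-2 + 12·1 + 9·-1 + 9·1 + 12·3.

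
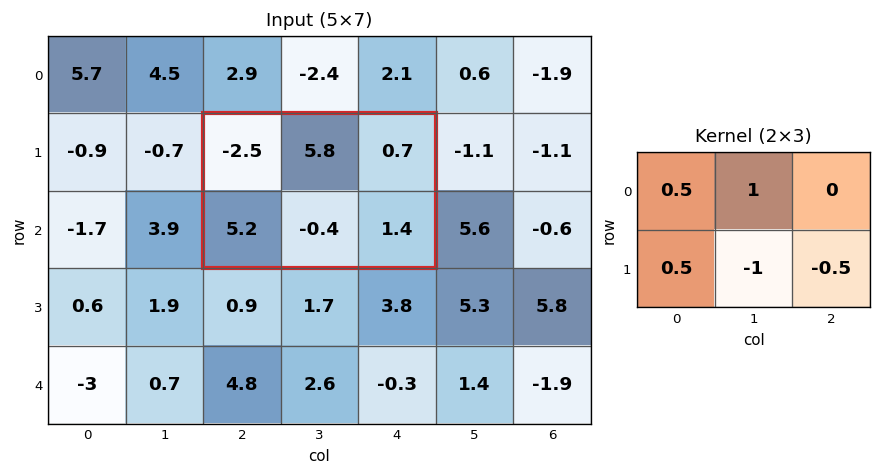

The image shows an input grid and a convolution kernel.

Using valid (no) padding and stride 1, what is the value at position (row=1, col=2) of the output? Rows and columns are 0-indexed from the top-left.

6.85

The receptive field on the input at this output position is [-2.5 5.8 0.7 / 5.2 -0.4 1.4]. Elementwise product with the kernel and sum: -2.5·0.5 + 5.8·1 + 5.2·0.5 + -0.4·-1 + 1.4·-0.5.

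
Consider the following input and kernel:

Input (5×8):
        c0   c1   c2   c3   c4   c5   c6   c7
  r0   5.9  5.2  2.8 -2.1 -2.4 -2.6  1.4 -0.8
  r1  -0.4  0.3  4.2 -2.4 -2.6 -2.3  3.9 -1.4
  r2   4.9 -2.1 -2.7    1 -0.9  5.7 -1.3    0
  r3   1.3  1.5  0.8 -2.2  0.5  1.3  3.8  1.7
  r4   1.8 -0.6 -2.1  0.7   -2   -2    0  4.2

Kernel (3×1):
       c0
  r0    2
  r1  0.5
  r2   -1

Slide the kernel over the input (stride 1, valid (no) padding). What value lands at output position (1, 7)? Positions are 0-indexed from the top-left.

The receptive field on the input at this output position is [-1.4 / 0 / 1.7]. Elementwise product with the kernel and sum: -1.4·2 + 0·0.5 + 1.7·-1.

-4.5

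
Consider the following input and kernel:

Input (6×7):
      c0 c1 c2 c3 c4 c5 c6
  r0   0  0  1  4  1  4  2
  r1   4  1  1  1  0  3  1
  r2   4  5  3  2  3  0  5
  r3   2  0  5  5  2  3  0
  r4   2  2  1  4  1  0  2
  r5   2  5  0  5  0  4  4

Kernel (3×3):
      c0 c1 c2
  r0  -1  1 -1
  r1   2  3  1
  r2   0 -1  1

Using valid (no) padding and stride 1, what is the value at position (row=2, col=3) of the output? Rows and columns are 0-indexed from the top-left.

19

The receptive field on the input at this output position is [2 3 0 / 5 2 3 / 4 1 0]. Elementwise product with the kernel and sum: 2·-1 + 3·1 + 0·-1 + 5·2 + 2·3 + 3·1 + 1·-1 + 0·1.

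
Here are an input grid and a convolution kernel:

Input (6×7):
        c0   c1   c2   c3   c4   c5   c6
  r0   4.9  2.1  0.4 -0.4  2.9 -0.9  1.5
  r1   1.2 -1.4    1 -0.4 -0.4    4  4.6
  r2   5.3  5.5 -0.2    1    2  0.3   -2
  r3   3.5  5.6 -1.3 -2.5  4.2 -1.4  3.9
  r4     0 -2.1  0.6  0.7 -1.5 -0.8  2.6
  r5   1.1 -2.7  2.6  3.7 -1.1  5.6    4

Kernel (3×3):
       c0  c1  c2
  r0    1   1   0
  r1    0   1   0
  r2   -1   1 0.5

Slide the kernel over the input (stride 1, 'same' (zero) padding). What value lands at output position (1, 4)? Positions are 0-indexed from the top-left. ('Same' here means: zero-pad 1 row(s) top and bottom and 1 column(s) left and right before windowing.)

The receptive field on the zero-padded input at this output position is [-0.4 2.9 -0.9 / -0.4 -0.4 4 / 1 2 0.3]. Elementwise product with the kernel and sum: -0.4·1 + 2.9·1 + -0.4·1 + 1·-1 + 2·1 + 0.3·0.5.

3.25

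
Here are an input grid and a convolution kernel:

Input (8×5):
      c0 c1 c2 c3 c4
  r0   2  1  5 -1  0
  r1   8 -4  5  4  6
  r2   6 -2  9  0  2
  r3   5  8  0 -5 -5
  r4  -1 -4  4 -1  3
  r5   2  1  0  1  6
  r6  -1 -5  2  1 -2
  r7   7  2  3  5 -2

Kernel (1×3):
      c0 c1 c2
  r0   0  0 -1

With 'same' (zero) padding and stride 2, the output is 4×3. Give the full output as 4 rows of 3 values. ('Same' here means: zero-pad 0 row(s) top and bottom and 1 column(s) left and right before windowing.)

-1 1 0
2 0 0
4 1 0
5 -1 0

Output[0,0]: The receptive field on the zero-padded input at this output position is [0 2 1]. Elementwise product with the kernel and sum: 1·-1.
Output[0,1]: The receptive field on the zero-padded input at this output position is [1 5 -1]. Elementwise product with the kernel and sum: -1·-1.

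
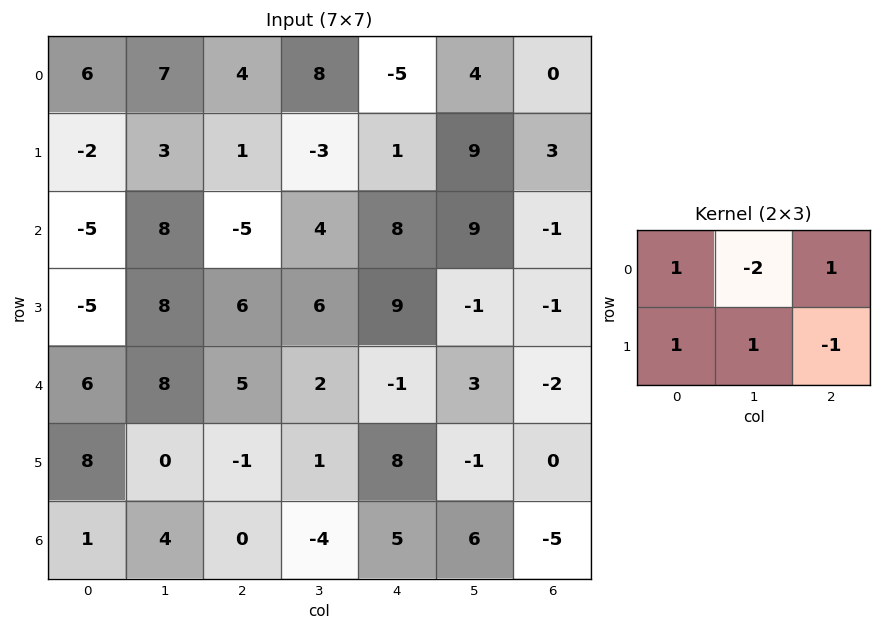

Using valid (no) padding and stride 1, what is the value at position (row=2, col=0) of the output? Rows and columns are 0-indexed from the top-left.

-29

The receptive field on the input at this output position is [-5 8 -5 / -5 8 6]. Elementwise product with the kernel and sum: -5·1 + 8·-2 + -5·1 + -5·1 + 8·1 + 6·-1.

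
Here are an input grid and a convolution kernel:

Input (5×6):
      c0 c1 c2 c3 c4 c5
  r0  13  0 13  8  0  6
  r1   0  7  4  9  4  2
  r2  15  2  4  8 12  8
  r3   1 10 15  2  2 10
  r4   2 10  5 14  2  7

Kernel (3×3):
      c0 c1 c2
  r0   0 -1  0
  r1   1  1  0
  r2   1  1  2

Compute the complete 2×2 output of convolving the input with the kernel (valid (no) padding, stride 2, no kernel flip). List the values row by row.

32 41
31 32

Output[0,0]: The receptive field on the input at this output position is [13 0 13 / 0 7 4 / 15 2 4]. Elementwise product with the kernel and sum: 0·-1 + 0·1 + 7·1 + 15·1 + 2·1 + 4·2.
Output[0,1]: The receptive field on the input at this output position is [13 8 0 / 4 9 4 / 4 8 12]. Elementwise product with the kernel and sum: 8·-1 + 4·1 + 9·1 + 4·1 + 8·1 + 12·2.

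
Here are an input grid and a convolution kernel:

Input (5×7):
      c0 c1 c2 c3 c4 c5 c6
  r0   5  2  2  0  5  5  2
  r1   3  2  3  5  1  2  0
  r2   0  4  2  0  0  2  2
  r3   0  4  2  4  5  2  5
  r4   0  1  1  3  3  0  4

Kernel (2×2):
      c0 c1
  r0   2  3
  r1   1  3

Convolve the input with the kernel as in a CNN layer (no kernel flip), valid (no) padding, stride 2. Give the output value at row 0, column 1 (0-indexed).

The receptive field on the input at this output position is [2 0 / 3 5]. Elementwise product with the kernel and sum: 2·2 + 0·3 + 3·1 + 5·3.

22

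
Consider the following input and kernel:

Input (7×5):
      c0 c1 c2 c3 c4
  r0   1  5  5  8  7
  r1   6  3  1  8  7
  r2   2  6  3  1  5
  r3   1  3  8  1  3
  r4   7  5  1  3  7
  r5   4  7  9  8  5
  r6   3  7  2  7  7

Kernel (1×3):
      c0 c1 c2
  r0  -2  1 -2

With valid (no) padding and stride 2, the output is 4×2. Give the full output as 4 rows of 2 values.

Output[0,0]: The receptive field on the input at this output position is [1 5 5]. Elementwise product with the kernel and sum: 1·-2 + 5·1 + 5·-2.

-7 -16
-4 -15
-11 -13
-3 -11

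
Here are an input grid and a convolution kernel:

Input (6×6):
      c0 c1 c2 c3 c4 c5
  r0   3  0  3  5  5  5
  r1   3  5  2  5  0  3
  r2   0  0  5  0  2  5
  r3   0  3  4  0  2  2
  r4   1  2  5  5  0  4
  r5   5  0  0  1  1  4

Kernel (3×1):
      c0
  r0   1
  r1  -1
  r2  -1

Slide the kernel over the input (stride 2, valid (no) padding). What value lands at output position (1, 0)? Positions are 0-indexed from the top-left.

The receptive field on the input at this output position is [0 / 0 / 1]. Elementwise product with the kernel and sum: 0·1 + 0·-1 + 1·-1.

-1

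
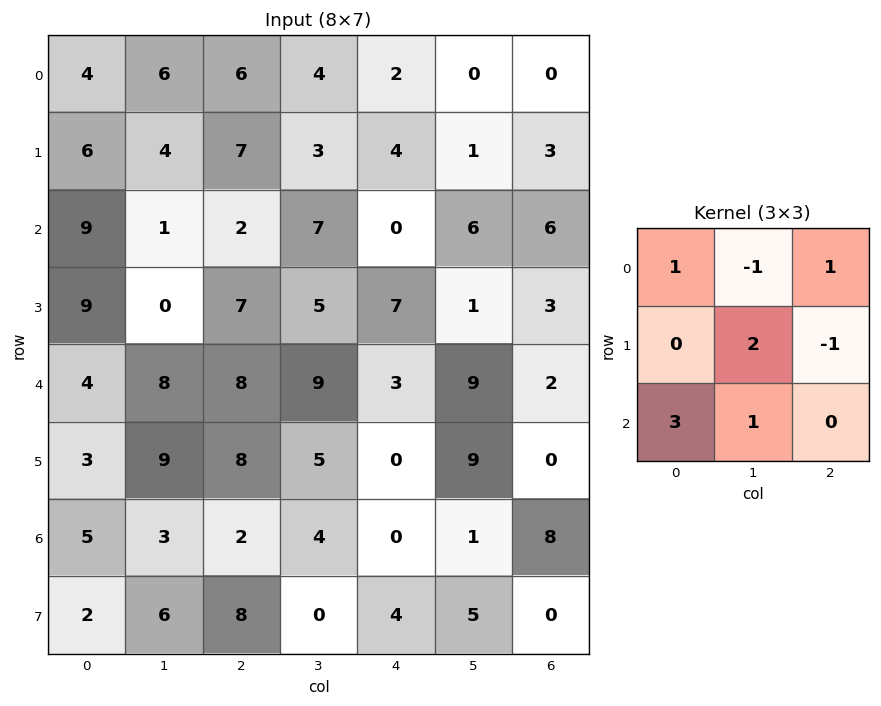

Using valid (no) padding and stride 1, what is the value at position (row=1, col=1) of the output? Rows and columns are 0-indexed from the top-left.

4

The receptive field on the input at this output position is [4 7 3 / 1 2 7 / 0 7 5]. Elementwise product with the kernel and sum: 4·1 + 7·-1 + 3·1 + 2·2 + 7·-1 + 0·3 + 7·1.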